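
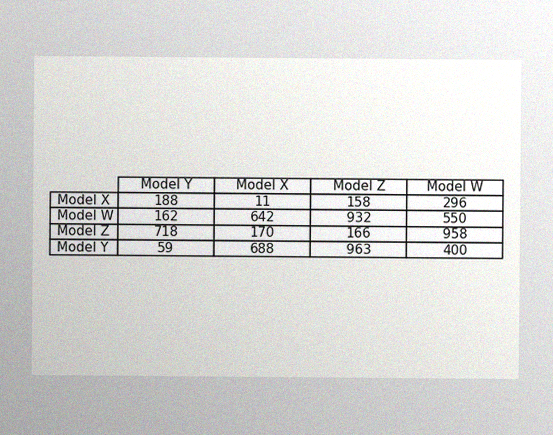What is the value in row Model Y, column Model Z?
963

The image has some photo noise and uneven lighting. The (Model Y, Model Z) cell reads 963.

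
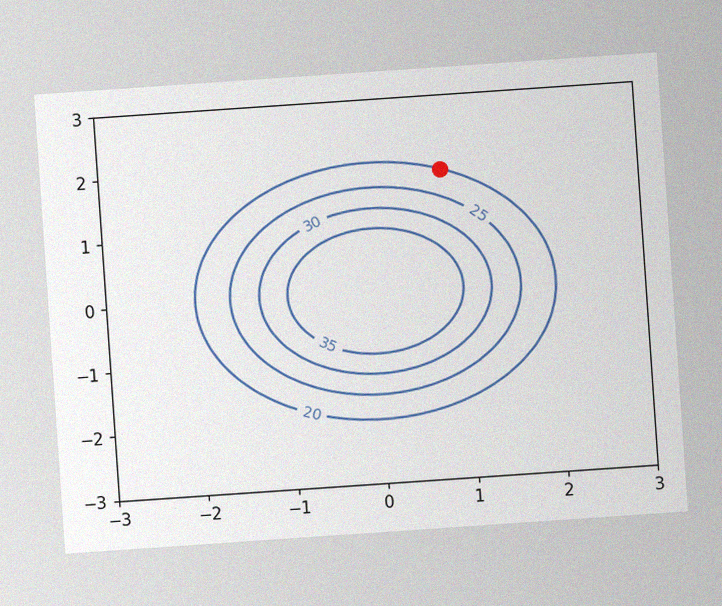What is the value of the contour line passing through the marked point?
20

The chart is tilted about 4° counter-clockwise, with some photo noise. The marked point sits on the contour labelled 20.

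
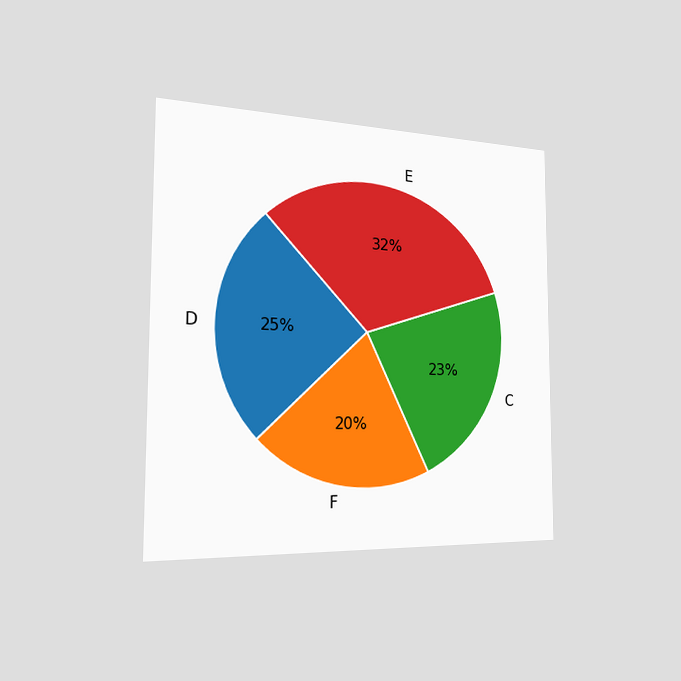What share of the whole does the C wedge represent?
23%

The chart is viewed slightly from the left. The C slice takes up 23% of the pie.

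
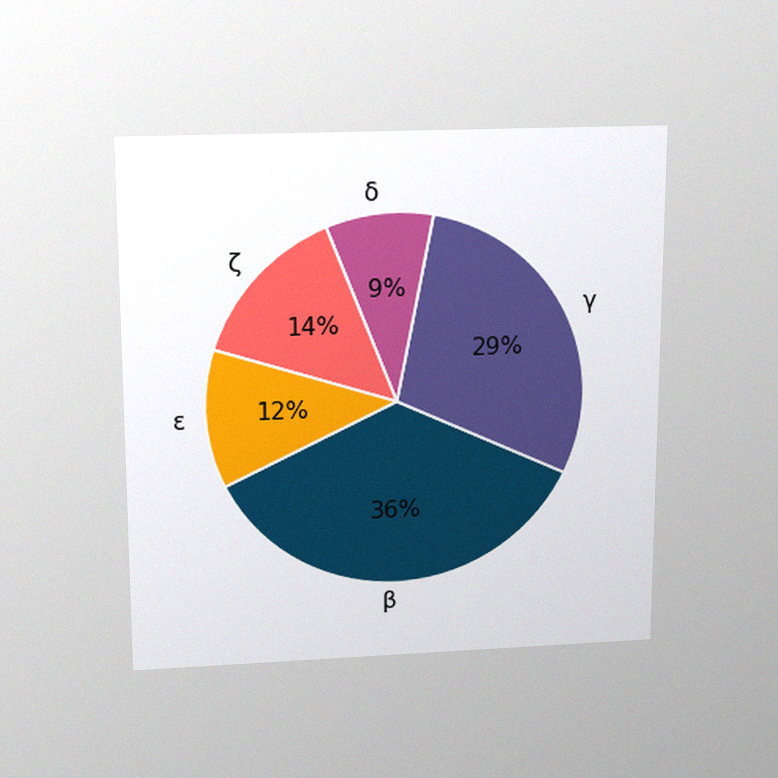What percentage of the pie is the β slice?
The chart is viewed slightly from above, with some photo noise. The β slice takes up 36% of the pie.

36%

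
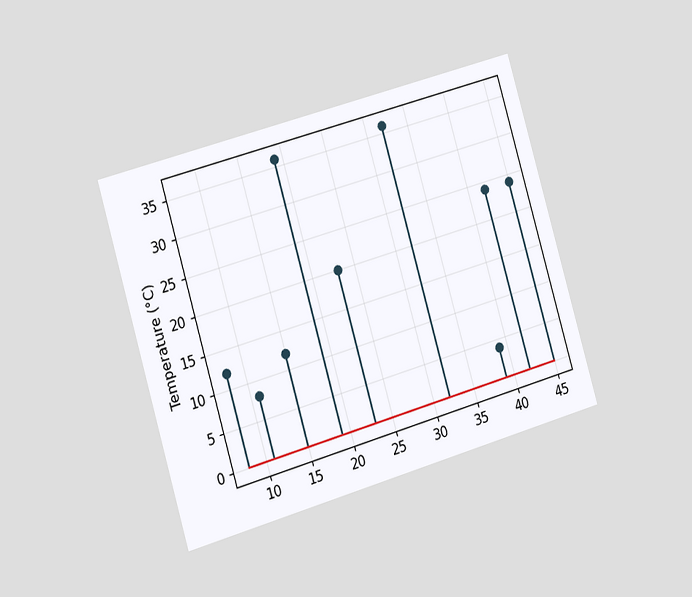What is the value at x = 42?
24°C

The chart is tilted about 16° counter-clockwise and viewed slightly from the left. The stem at x=42 reaches 24°C.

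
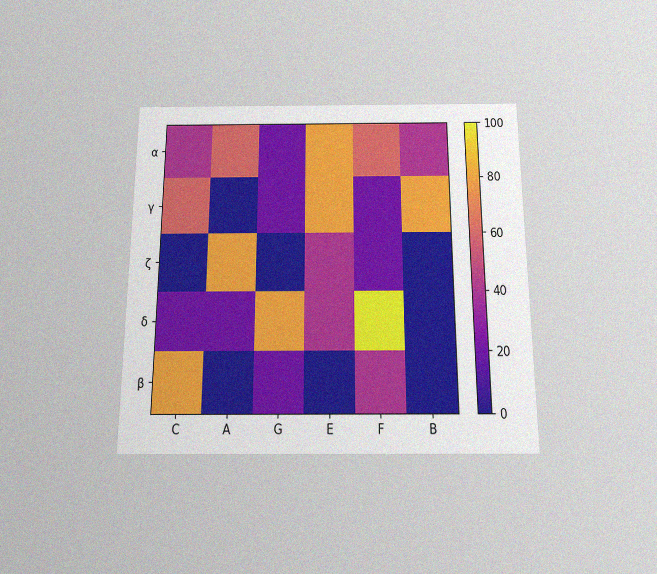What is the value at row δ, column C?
The chart is viewed slightly from below, with some photo noise. Matching cell (δ, C) against the colorbar gives 20.

20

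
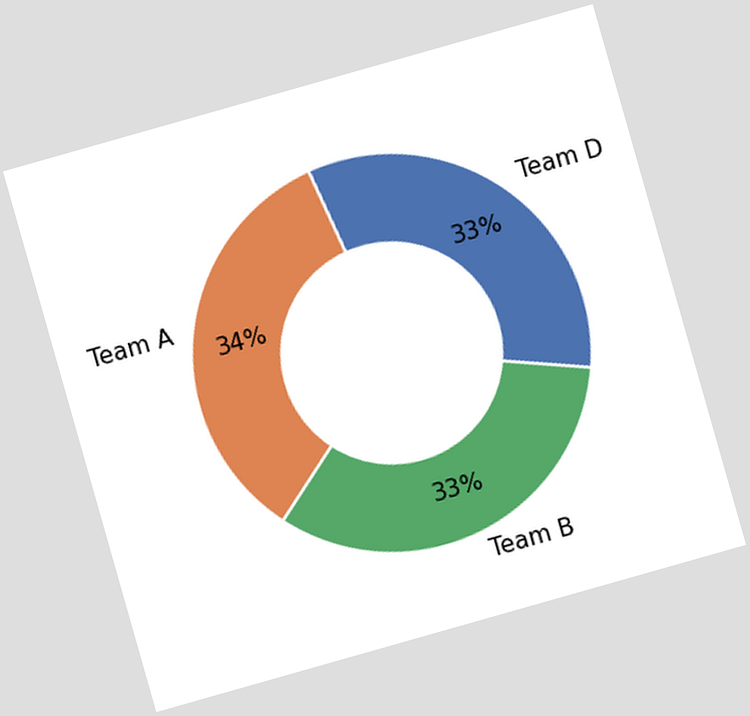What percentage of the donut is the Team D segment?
33%

The chart is tilted about 16° counter-clockwise. The Team D segment takes up 33% of the ring.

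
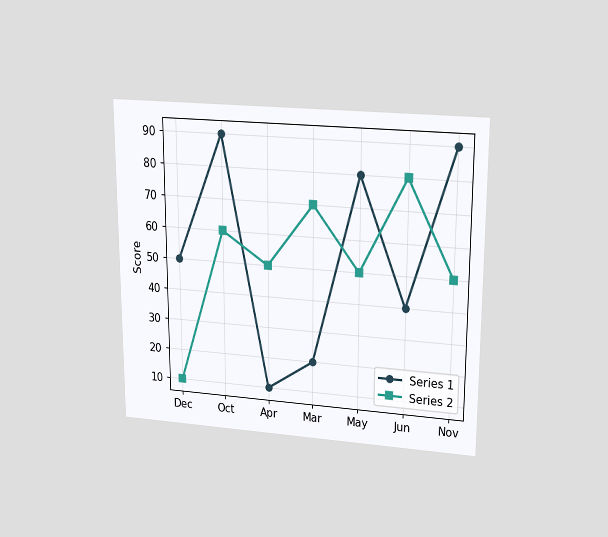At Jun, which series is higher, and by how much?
Series 2, by 40

The chart is viewed slightly from above. At Jun, Series 2 sits above the other line by 40.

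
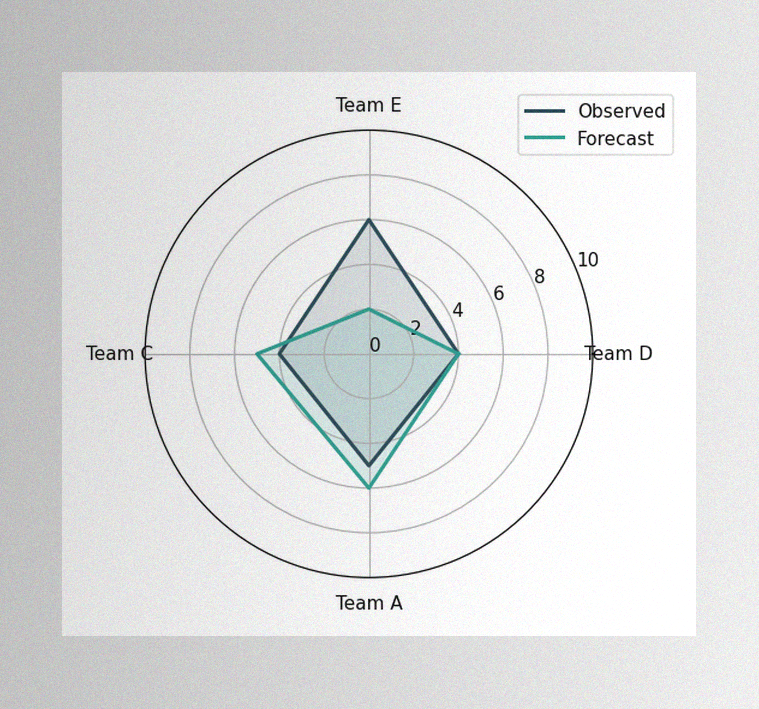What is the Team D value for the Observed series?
The image has some photo noise and uneven lighting. On the Team D axis, Observed reaches 4.

4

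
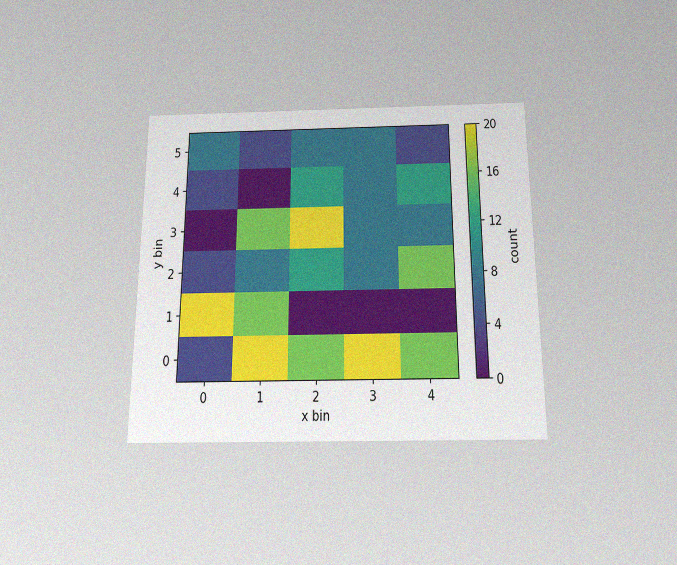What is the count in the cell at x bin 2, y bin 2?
12

The chart is viewed slightly from below, with some photo noise. Matching the cell (2, 2) against the colorbar gives 12.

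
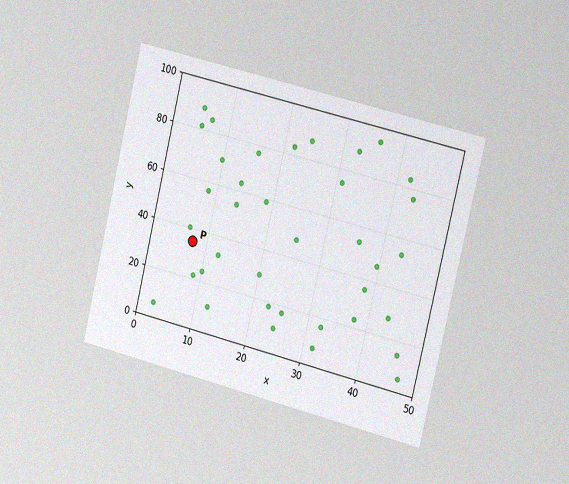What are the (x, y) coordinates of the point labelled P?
(7.5, 35)

The chart is tilted about 14° clockwise and viewed slightly from the right, with some photo noise. Following the gridlines from P to each axis, P sits at (7.5, 35).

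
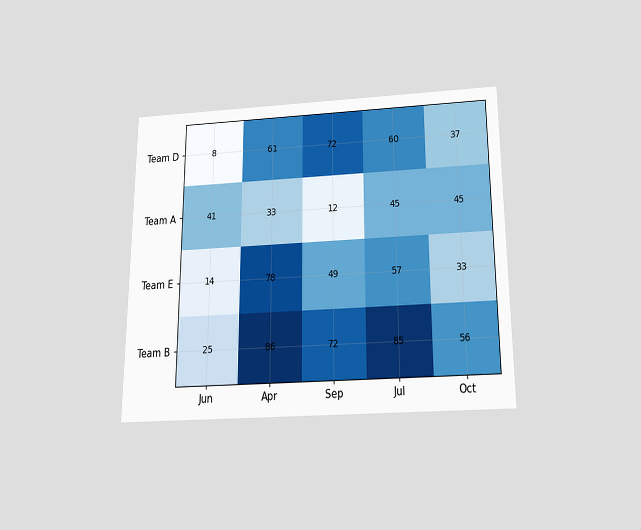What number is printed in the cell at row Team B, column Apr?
86

The chart is viewed slightly from below. The (Team B, Apr) cell reads 86.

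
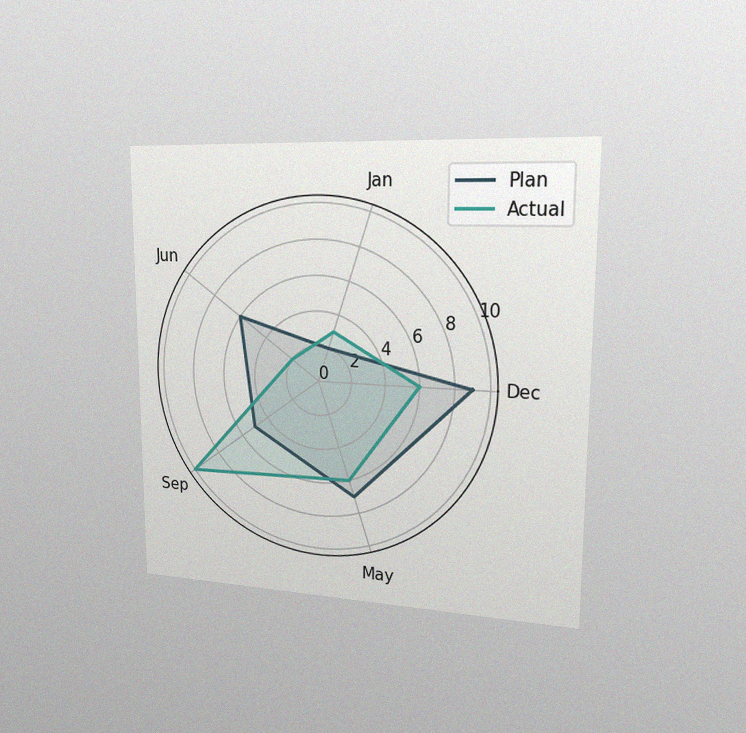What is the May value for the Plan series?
The chart is viewed slightly from the right, with some photo noise. On the May axis, Plan reaches 7.

7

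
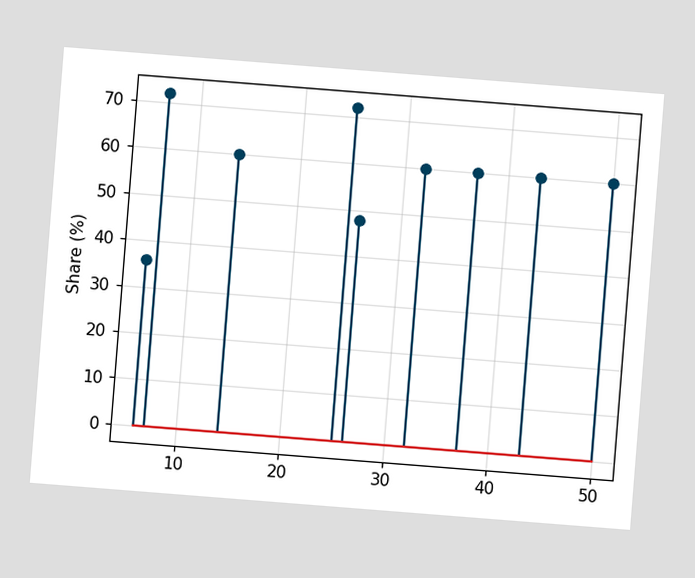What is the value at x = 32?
60%

The chart is tilted about 4° clockwise. The stem at x=32 reaches 60%.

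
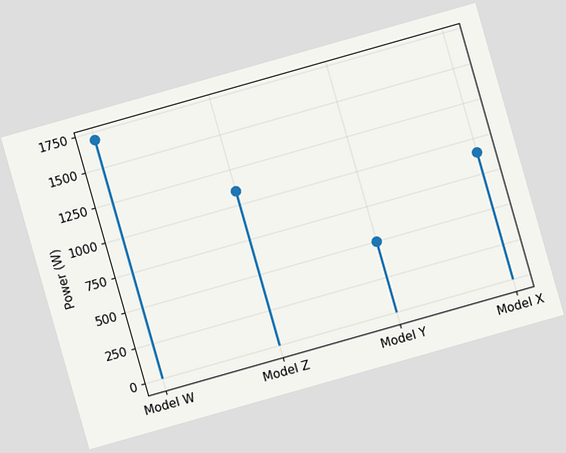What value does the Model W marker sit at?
1700W

The chart is tilted about 16° counter-clockwise. The Model W marker sits at 1700W.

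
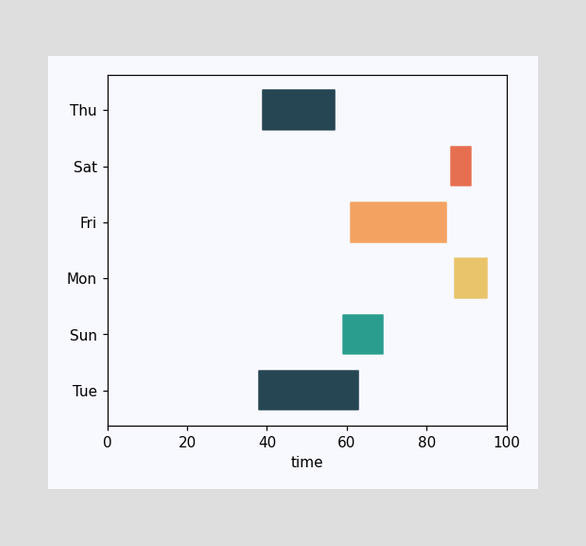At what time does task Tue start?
38

The Tue bar begins at t=38.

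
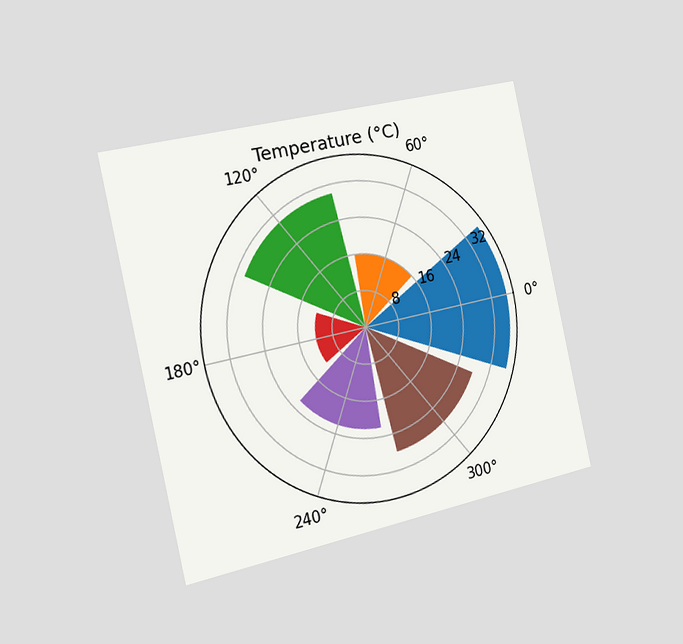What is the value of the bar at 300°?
28°C

The chart is tilted about 13° counter-clockwise and viewed slightly from the left. The bar at 300° reaches 28°C on the radial axis.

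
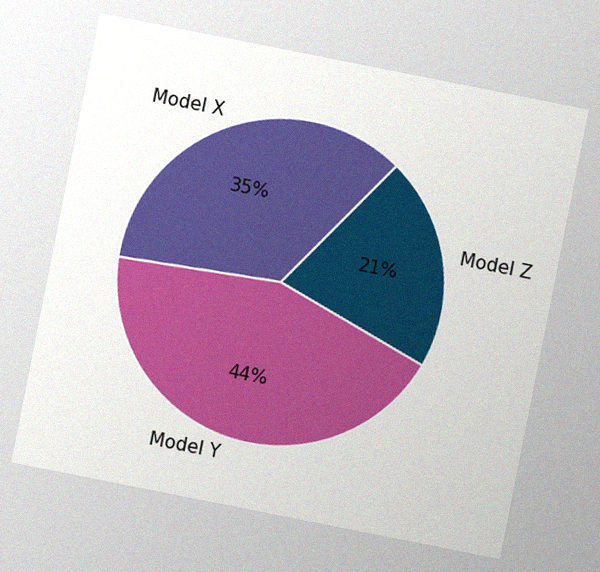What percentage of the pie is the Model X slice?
35%

The chart is tilted about 11° clockwise, with some photo noise. The Model X slice takes up 35% of the pie.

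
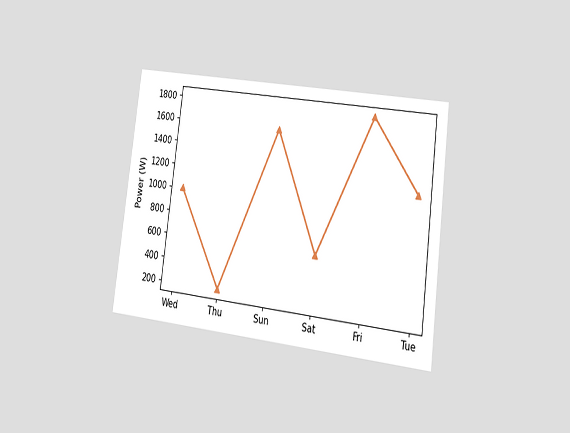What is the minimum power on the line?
200W

The chart is tilted about 7° clockwise and viewed at a slight angle. The lowest point is at Thu, and reading across to the y-axis gives 200W.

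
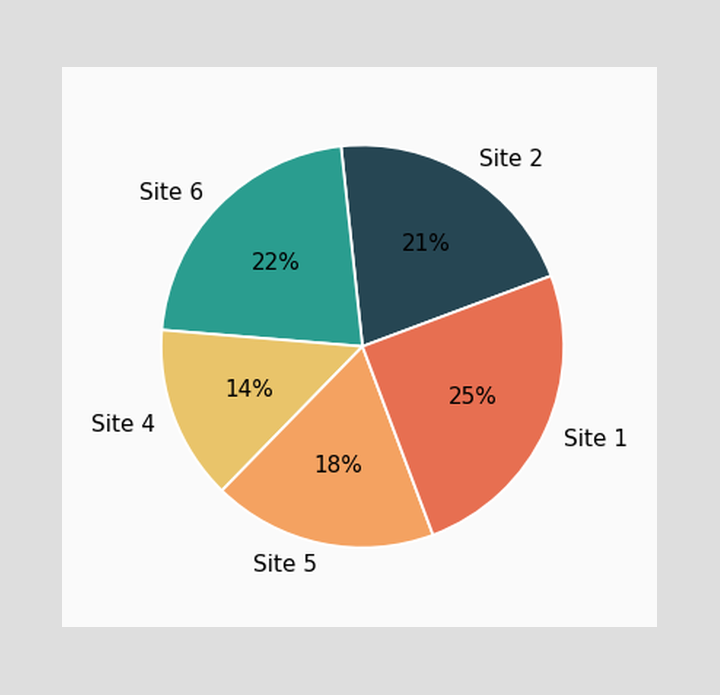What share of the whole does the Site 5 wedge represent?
The Site 5 slice takes up 18% of the pie.

18%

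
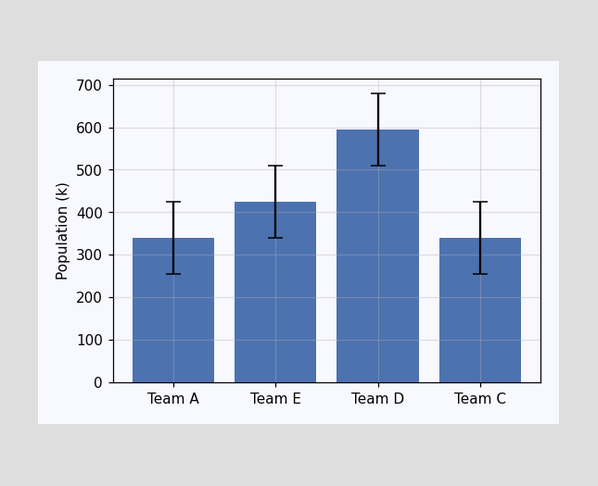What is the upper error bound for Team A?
425k

The Team A bar's upper whisker reaches 425k.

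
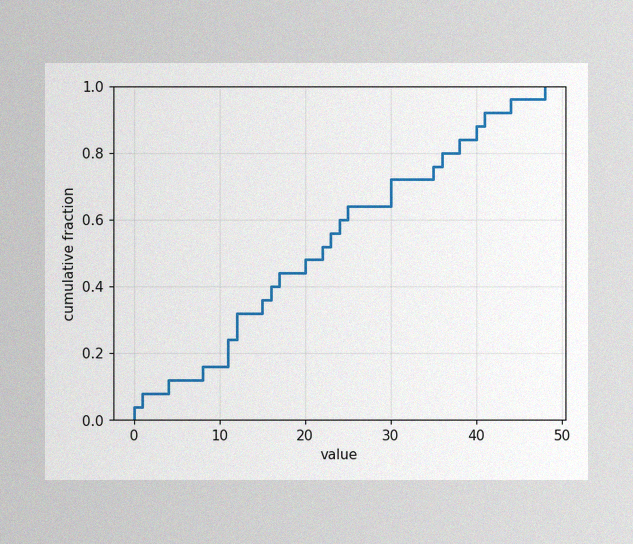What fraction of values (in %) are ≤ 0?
The image has some photo noise and uneven lighting. At x=0 the ECDF step is at 4%.

4%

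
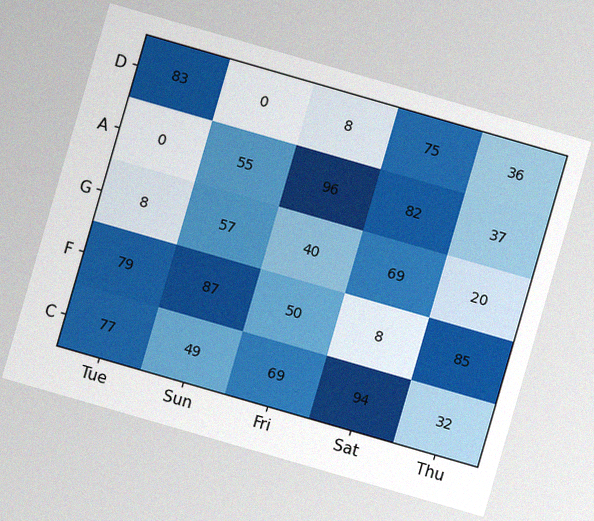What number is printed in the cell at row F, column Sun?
87

The chart is tilted about 16° clockwise, with some photo noise. The (F, Sun) cell reads 87.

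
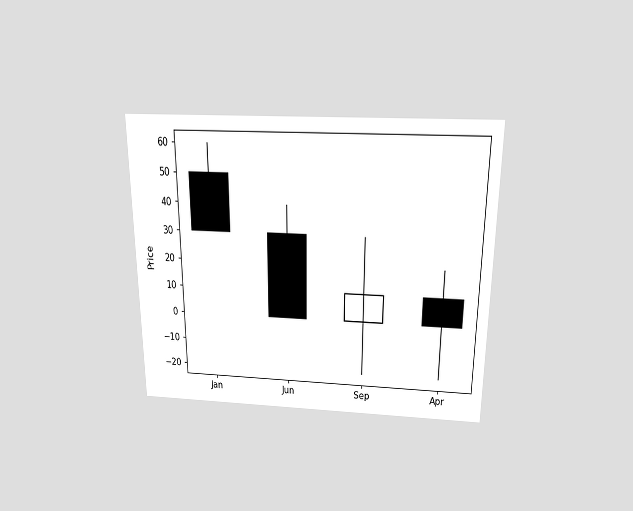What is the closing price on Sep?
10

The chart is viewed slightly from above. The Sep candle closes at 10.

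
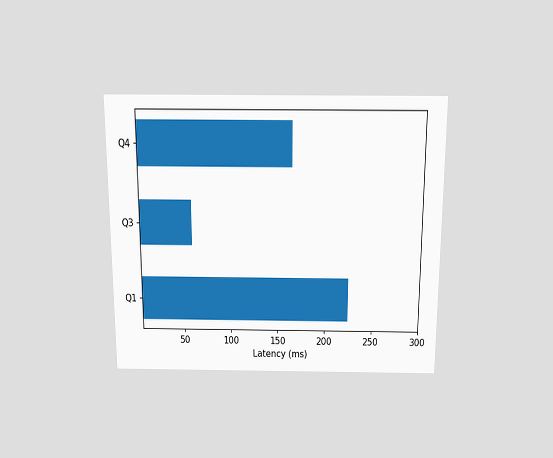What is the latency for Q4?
The chart is viewed slightly from above. Reading along the chart's x-axis, the Q4 bar reaches 165ms.

165ms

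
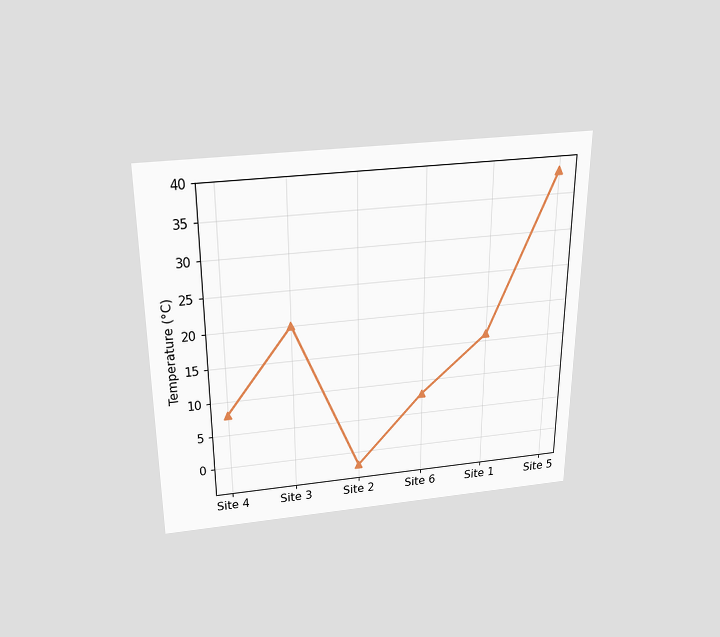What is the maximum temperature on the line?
38°C

The chart is viewed slightly from above. The highest point is at Site 5, and reading across to the y-axis gives 38°C.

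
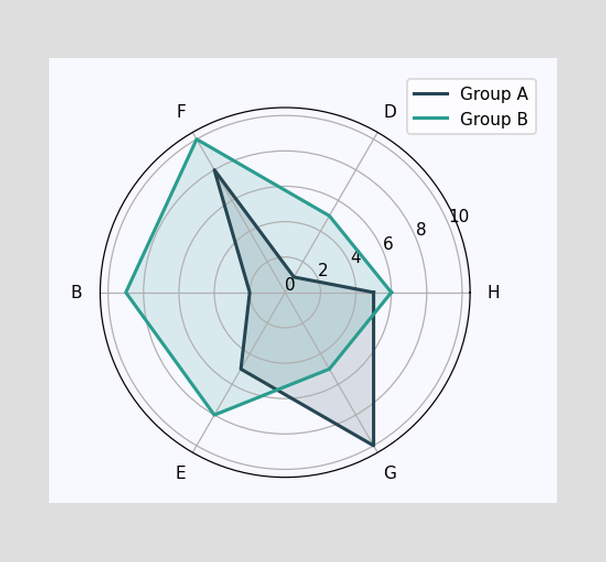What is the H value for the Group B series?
6

On the H axis, Group B reaches 6.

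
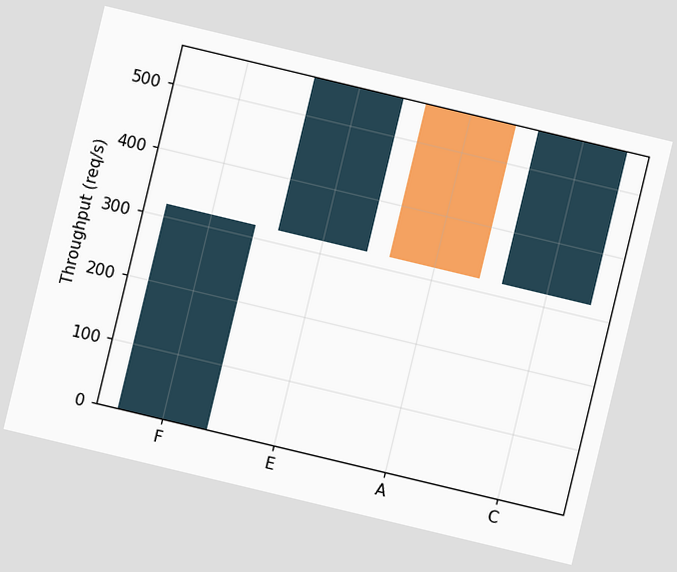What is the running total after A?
320req/s

The chart is tilted about 13° clockwise. After A the running total reaches 320req/s.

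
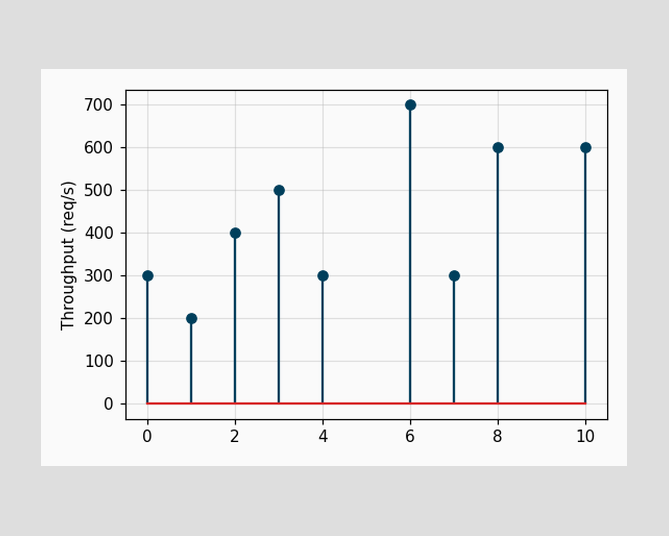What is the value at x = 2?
The stem at x=2 reaches 400req/s.

400req/s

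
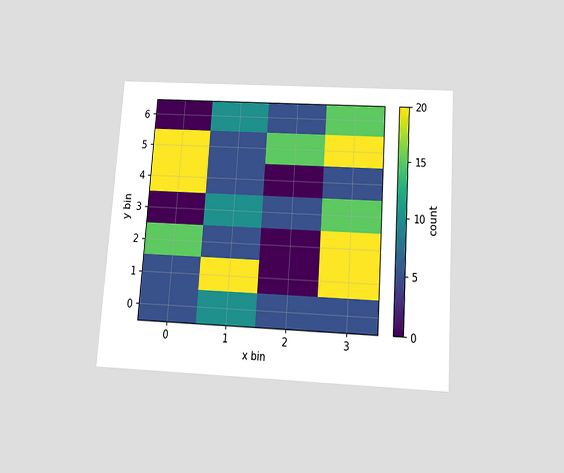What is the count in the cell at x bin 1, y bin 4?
The chart is tilted about 4° clockwise and viewed slightly from below. Matching the cell (1, 4) against the colorbar gives 5.

5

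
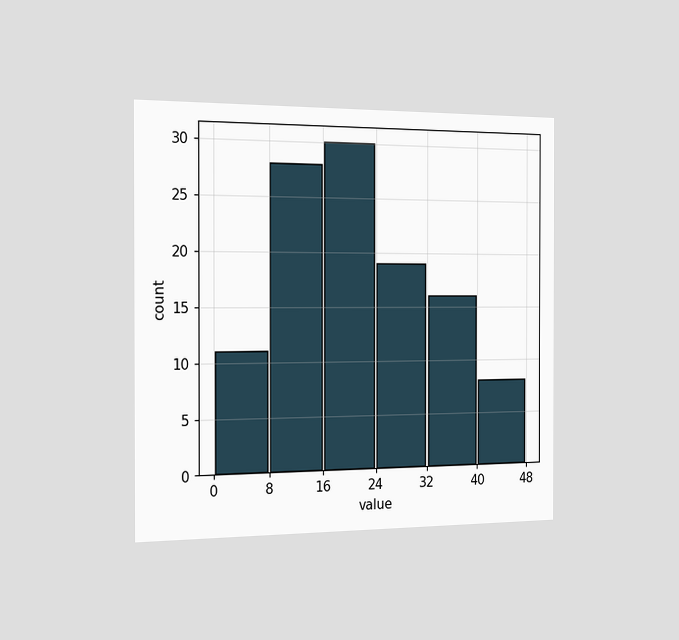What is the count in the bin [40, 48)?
The chart is viewed slightly from the left. The [40, 48) bin has height 8.

8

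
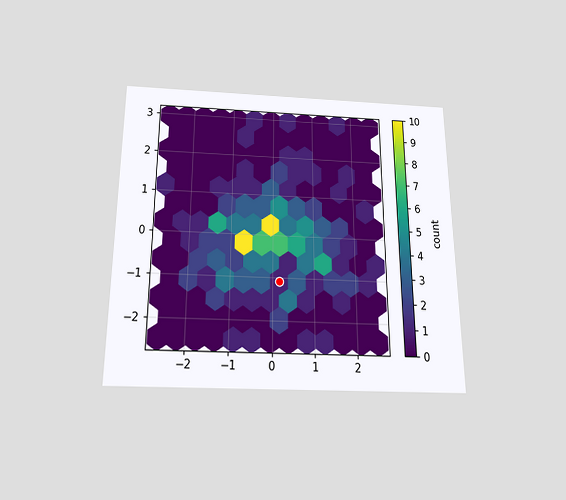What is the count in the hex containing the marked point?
1

The chart is viewed slightly from below. The marked hex reads 1 on the colorbar.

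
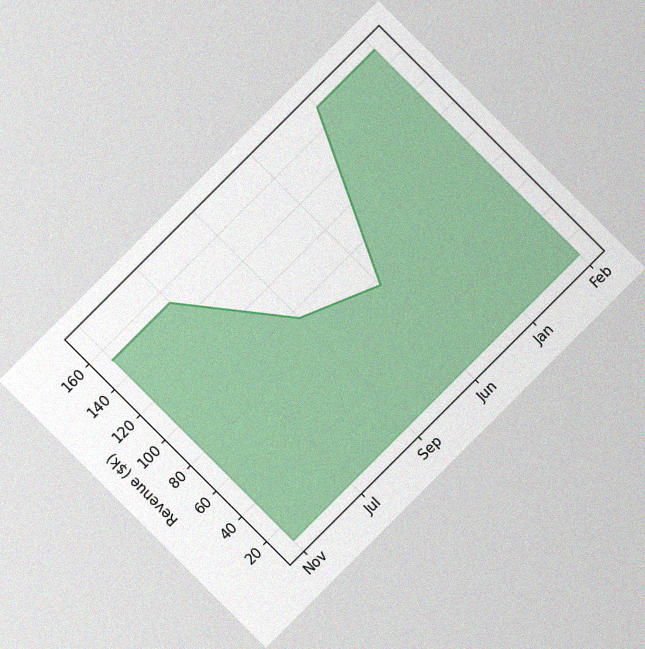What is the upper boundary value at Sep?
The chart is tilted about 45° counter-clockwise, with some photo noise. At Sep the upper boundary is at $95k.

$95k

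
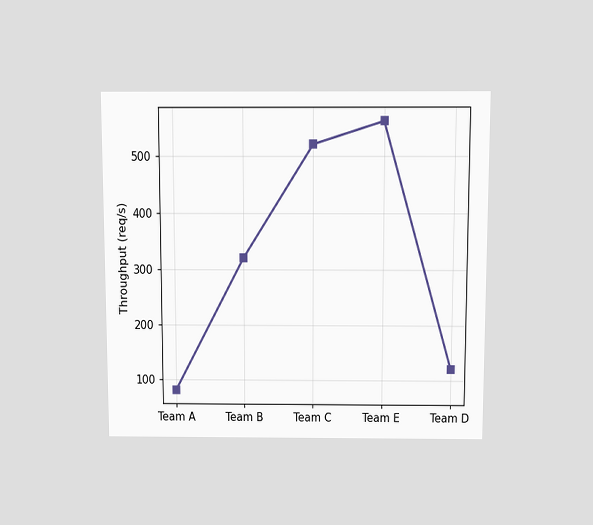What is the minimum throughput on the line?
80req/s

The chart is viewed slightly from above. The lowest point is at Team A, and reading across to the y-axis gives 80req/s.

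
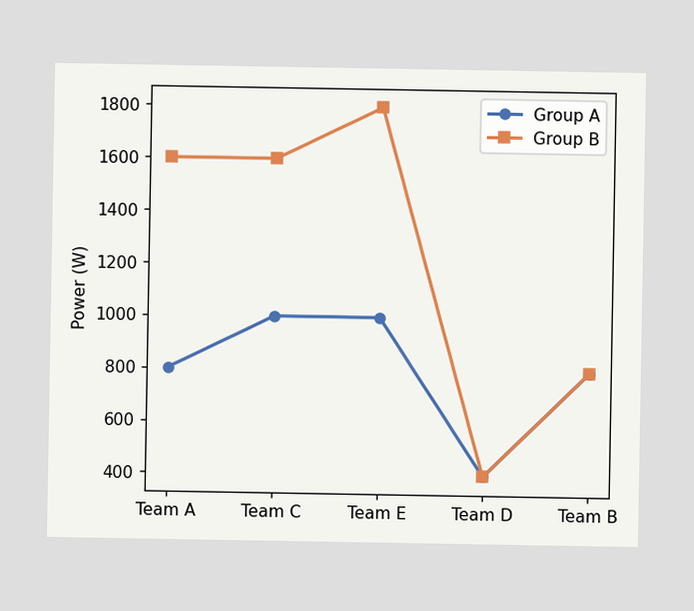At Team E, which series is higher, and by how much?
Group B, by 800W

At Team E, Group B sits above the other line by 800W.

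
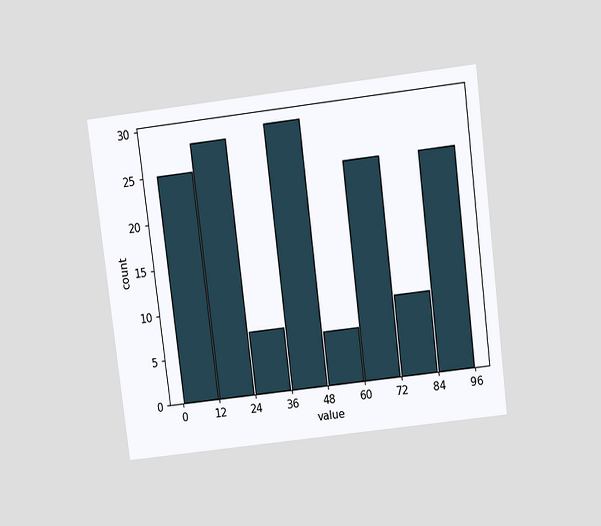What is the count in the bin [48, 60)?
The chart is tilted about 7° counter-clockwise and viewed slightly from above. The [48, 60) bin has height 6.

6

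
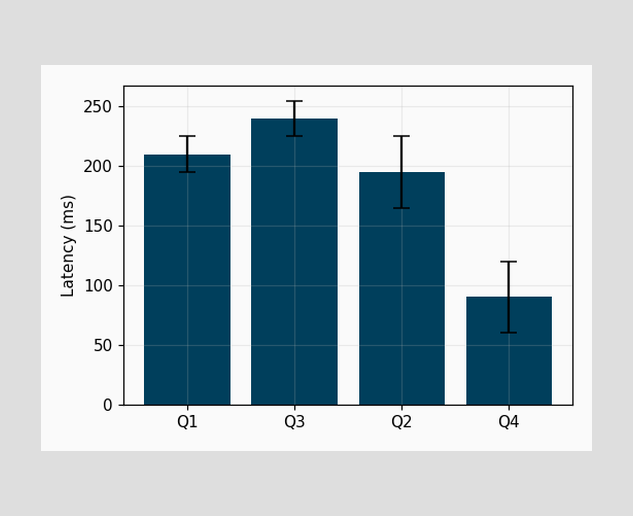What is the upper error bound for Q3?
255ms

The Q3 bar's upper whisker reaches 255ms.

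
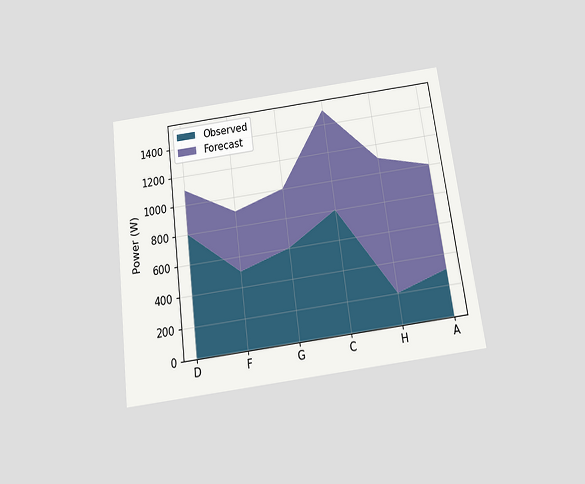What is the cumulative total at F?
900W

The chart is tilted about 7° counter-clockwise and viewed slightly from below. The stacked total at F reaches 900W.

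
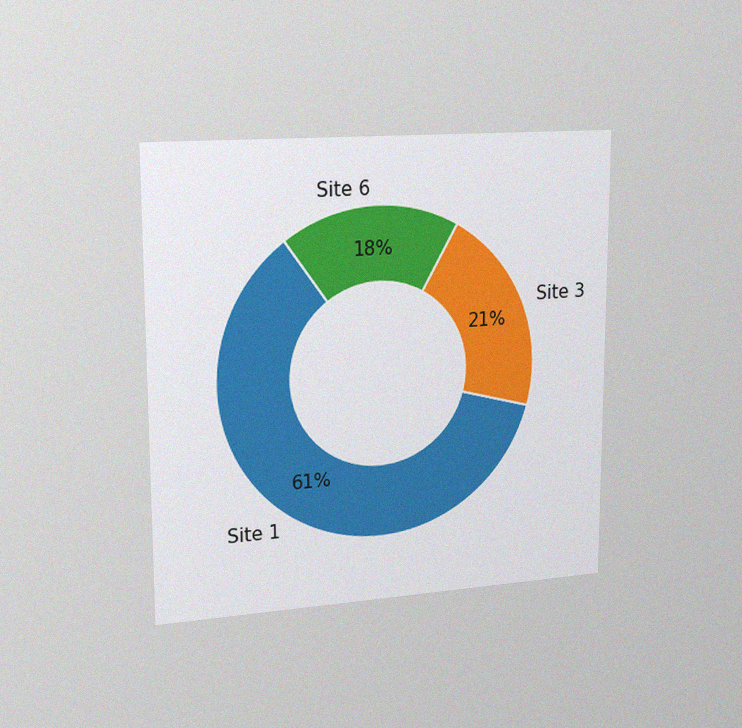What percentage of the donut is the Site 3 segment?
21%

The chart is viewed slightly from the left, with some photo noise. The Site 3 segment takes up 21% of the ring.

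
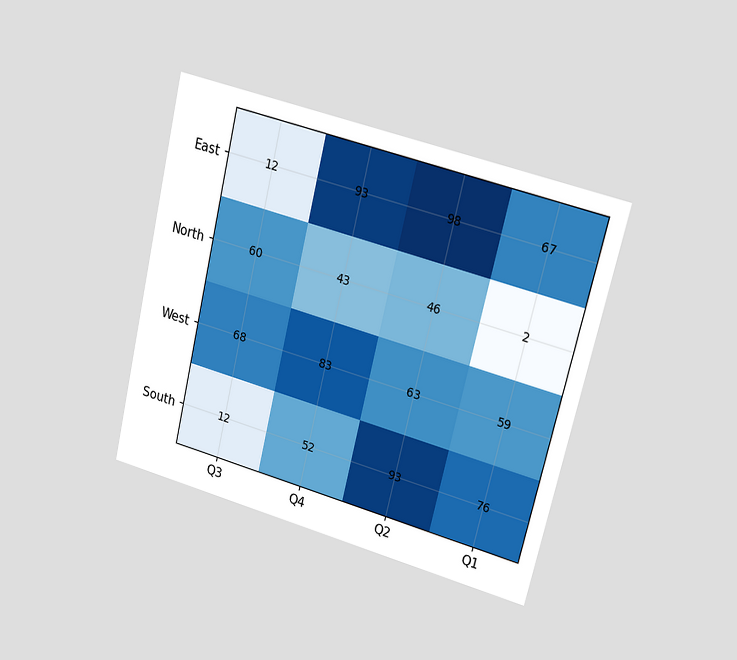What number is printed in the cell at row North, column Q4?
The chart is tilted about 14° clockwise and viewed at a slight angle. The (North, Q4) cell reads 43.

43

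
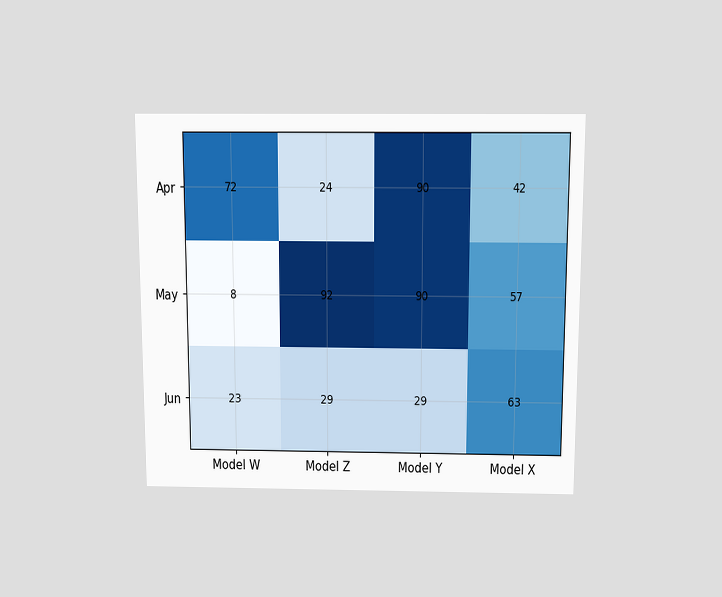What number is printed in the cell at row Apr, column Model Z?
The chart is viewed slightly from above. The (Apr, Model Z) cell reads 24.

24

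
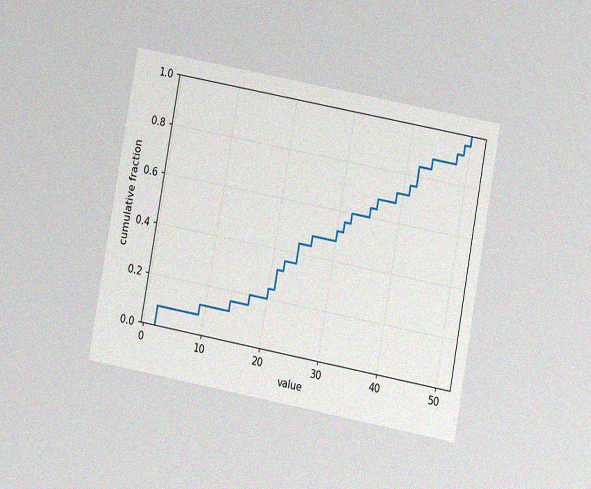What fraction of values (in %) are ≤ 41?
76%

The chart is tilted about 10° clockwise and viewed at a slight angle, with some photo noise. At x=41 the ECDF step is at 76%.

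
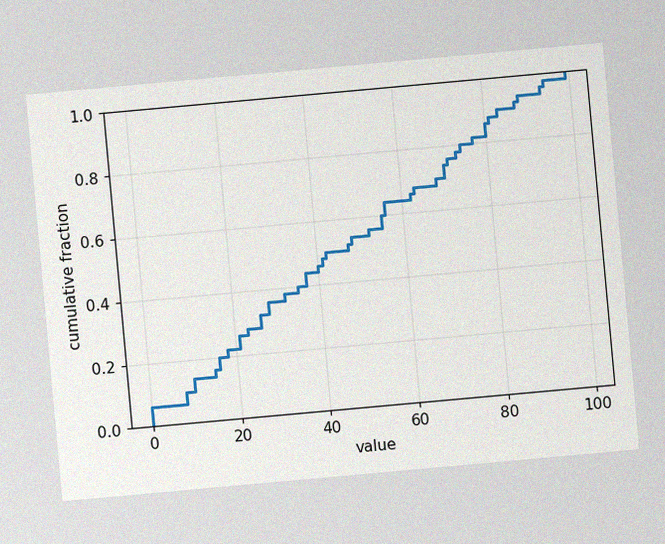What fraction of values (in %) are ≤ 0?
6%

The chart is tilted about 5° counter-clockwise, with some photo noise. At x=0 the ECDF step is at 6%.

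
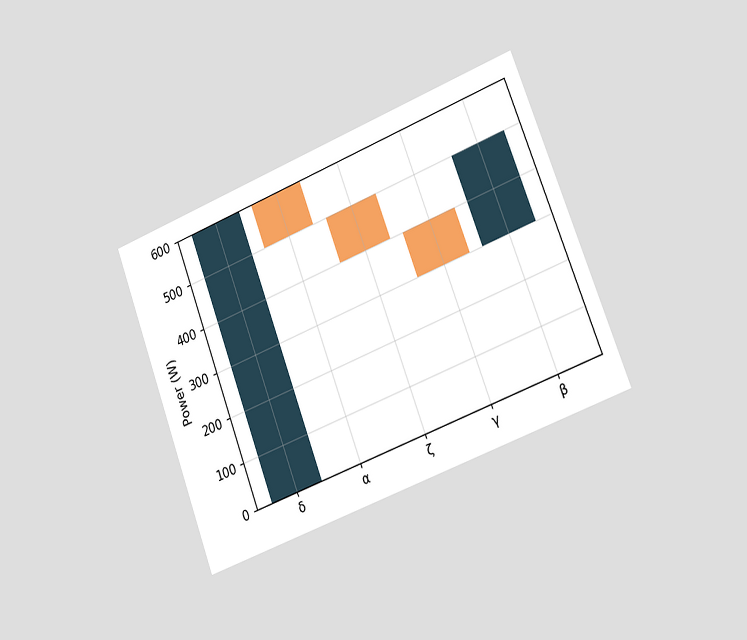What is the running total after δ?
The chart is tilted about 21° counter-clockwise and viewed slightly from the right. After δ the running total reaches 600W.

600W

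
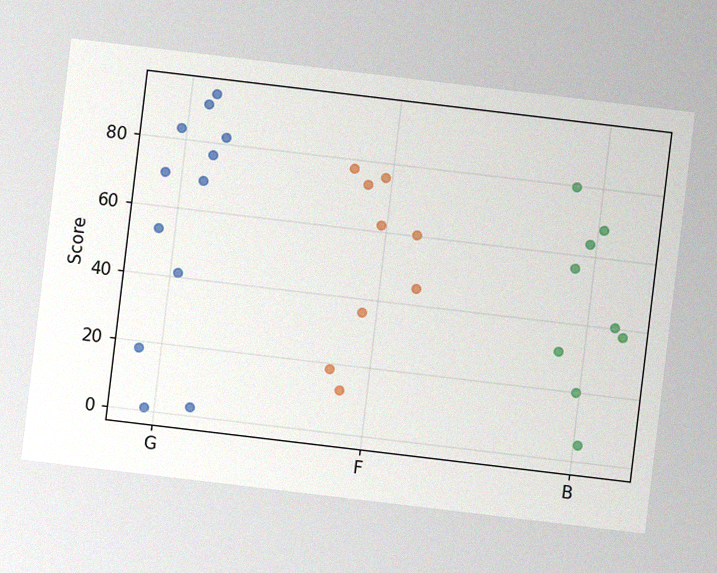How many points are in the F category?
9

The chart is tilted about 7° clockwise, with some photo noise. Counting the markers in the F column gives 9.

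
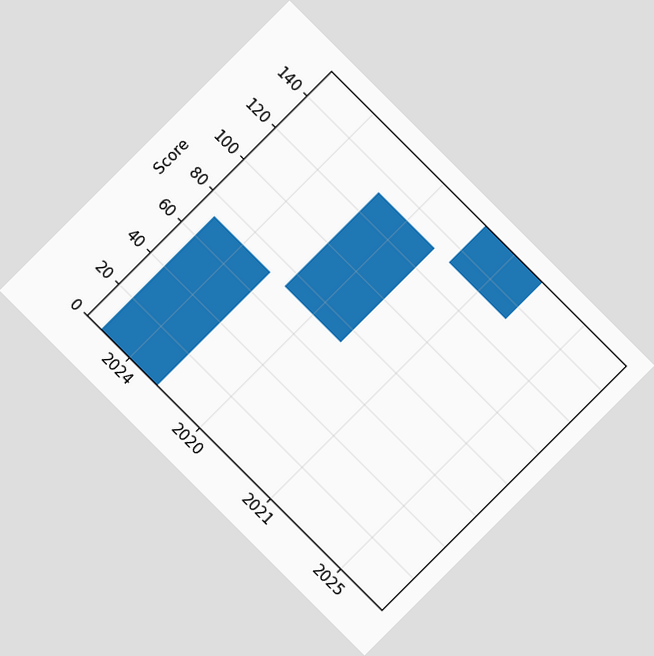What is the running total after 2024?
72

The chart is tilted about 45° clockwise. After 2024 the running total reaches 72.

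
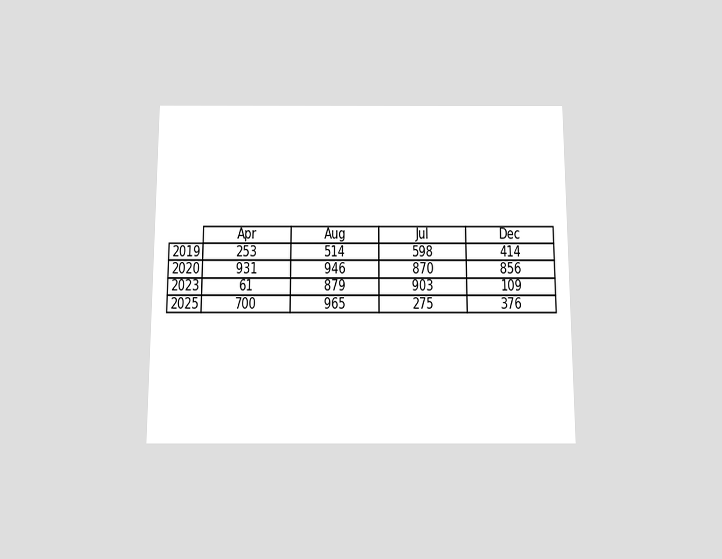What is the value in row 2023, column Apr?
The chart is viewed slightly from below. The (2023, Apr) cell reads 61.

61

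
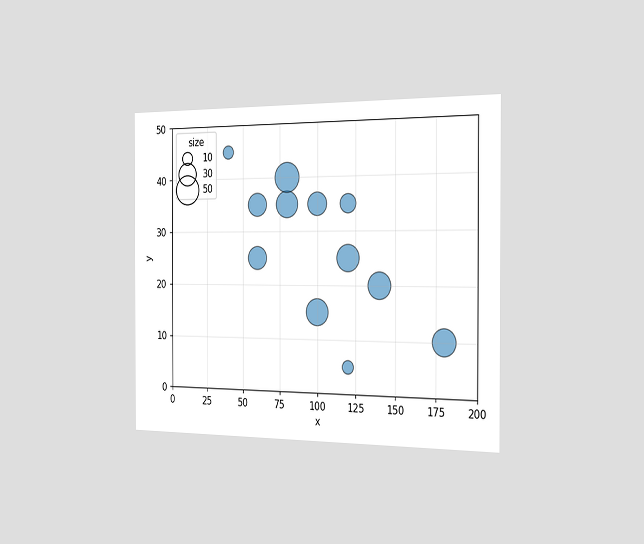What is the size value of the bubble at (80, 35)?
The chart is viewed slightly from the right. Matching the bubble at (80, 35) against the size legend gives 40.

40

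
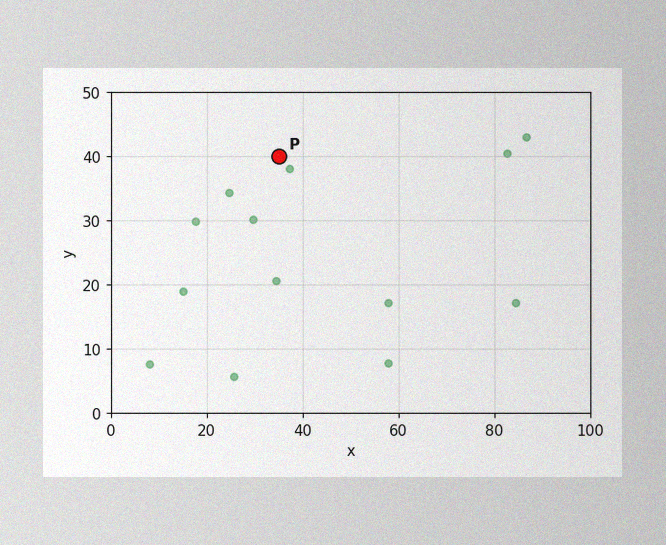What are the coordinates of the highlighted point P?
(35, 40)

The image has some photo noise and uneven lighting. Following the gridlines from P to each axis, P sits at (35, 40).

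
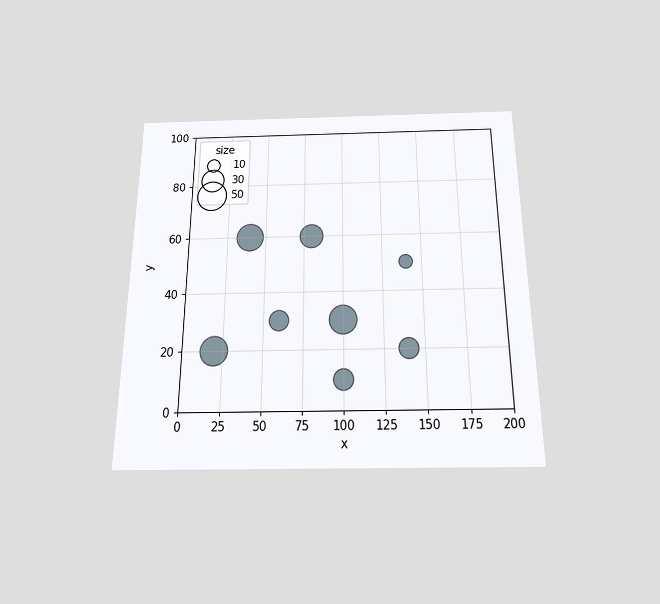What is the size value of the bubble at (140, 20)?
20

The chart is viewed slightly from below. Matching the bubble at (140, 20) against the size legend gives 20.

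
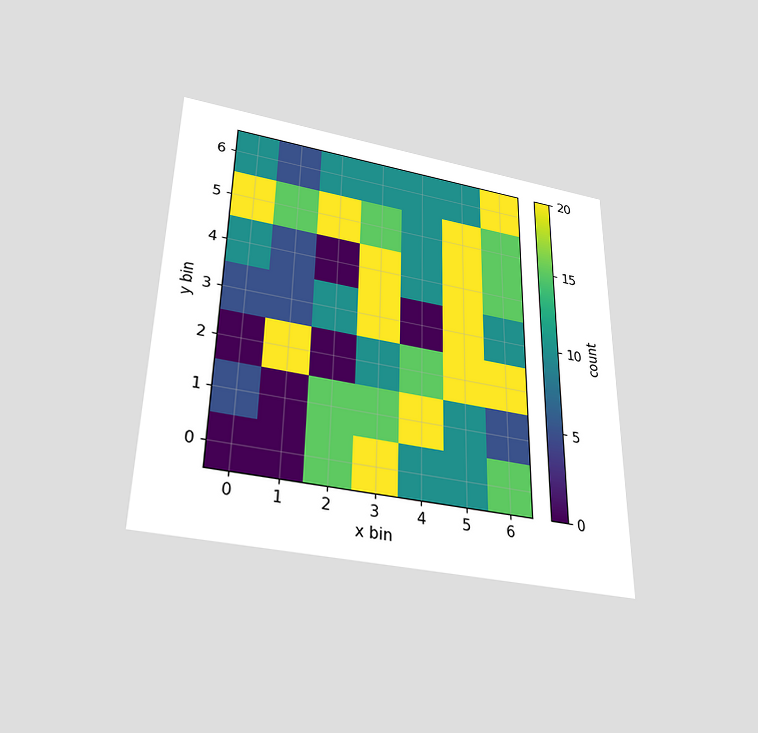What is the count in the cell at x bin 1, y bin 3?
5

The chart is viewed slightly from below. Matching the cell (1, 3) against the colorbar gives 5.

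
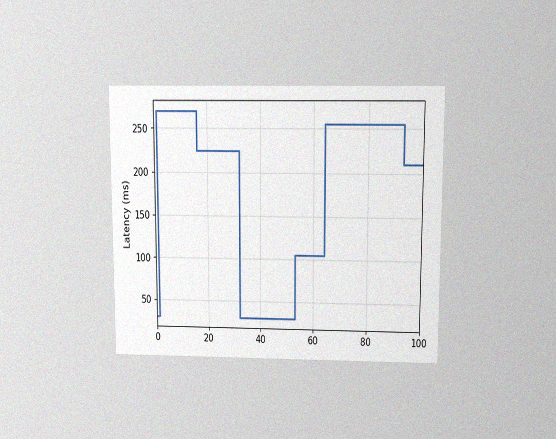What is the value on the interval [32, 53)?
30ms

The chart is viewed slightly from above, with some photo noise. On [32, 53) the step sits at 30ms.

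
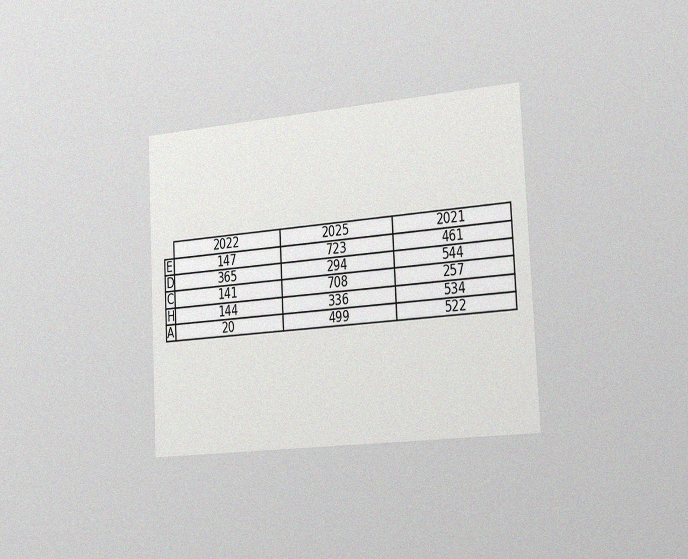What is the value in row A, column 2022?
20

The chart is tilted about 3° counter-clockwise and viewed slightly from the right, with some photo noise. The (A, 2022) cell reads 20.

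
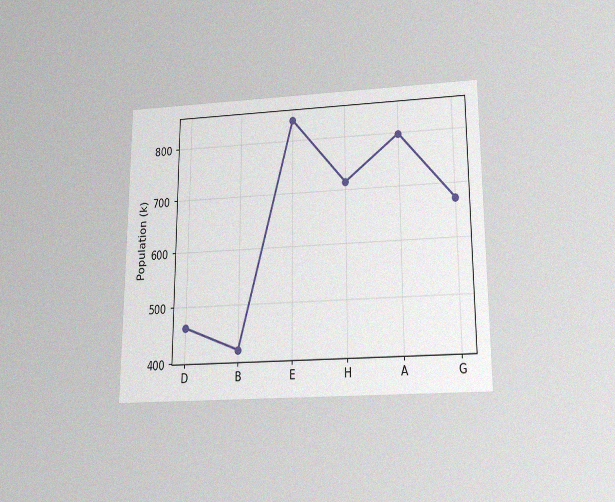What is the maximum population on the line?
The chart is viewed slightly from below, with some photo noise. The highest point is at E, and reading across to the y-axis gives 840k.

840k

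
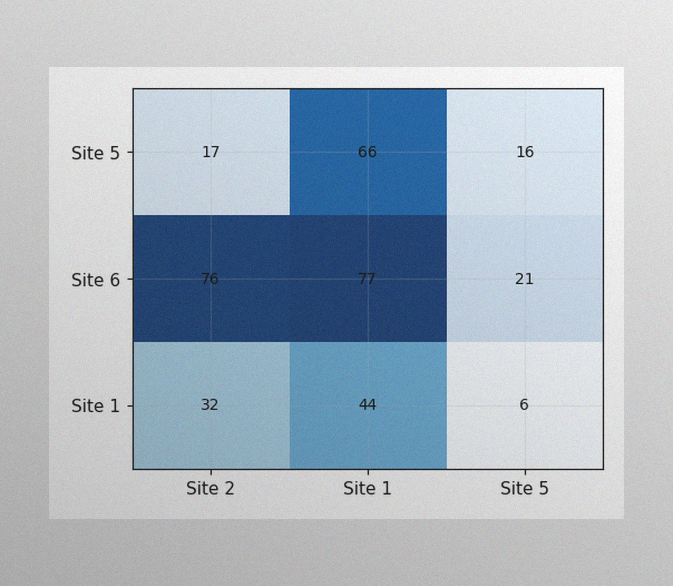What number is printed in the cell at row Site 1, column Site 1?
44

The image has some photo noise and uneven lighting. The (Site 1, Site 1) cell reads 44.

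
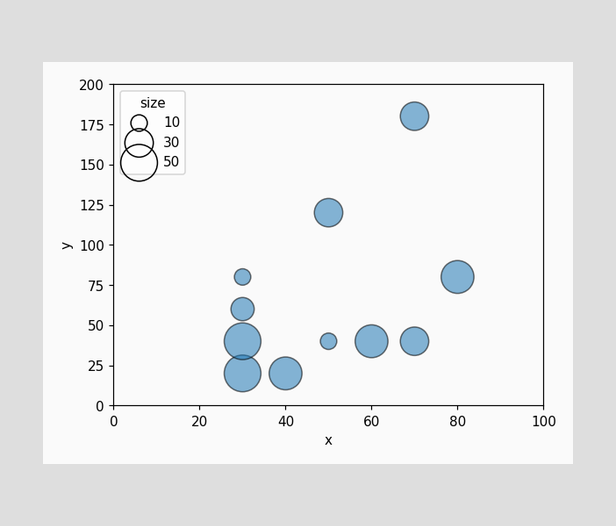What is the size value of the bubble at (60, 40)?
Matching the bubble at (60, 40) against the size legend gives 40.

40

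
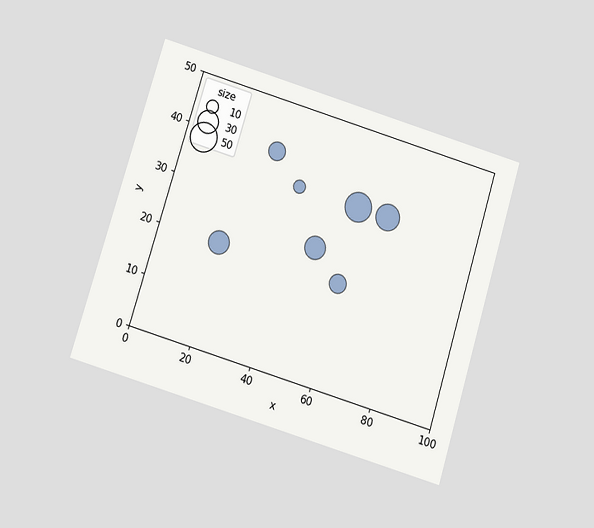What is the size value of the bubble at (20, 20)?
30

The chart is tilted about 17° clockwise and viewed slightly from below. Matching the bubble at (20, 20) against the size legend gives 30.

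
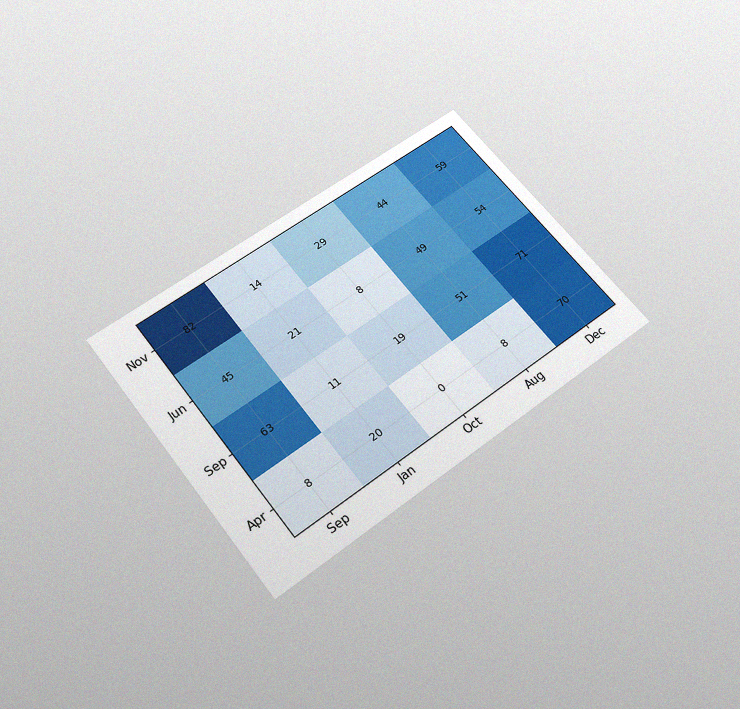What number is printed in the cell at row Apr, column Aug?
The chart is tilted about 38° counter-clockwise and viewed slightly from below, with some photo noise. The (Apr, Aug) cell reads 8.

8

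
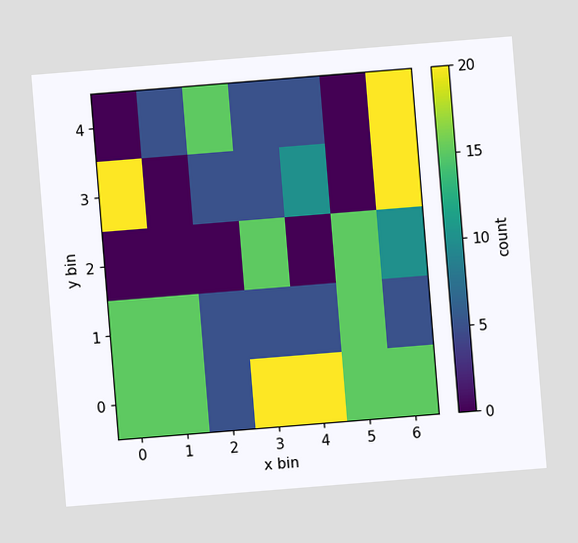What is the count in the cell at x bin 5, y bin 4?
0

The chart is tilted about 5° counter-clockwise. Matching the cell (5, 4) against the colorbar gives 0.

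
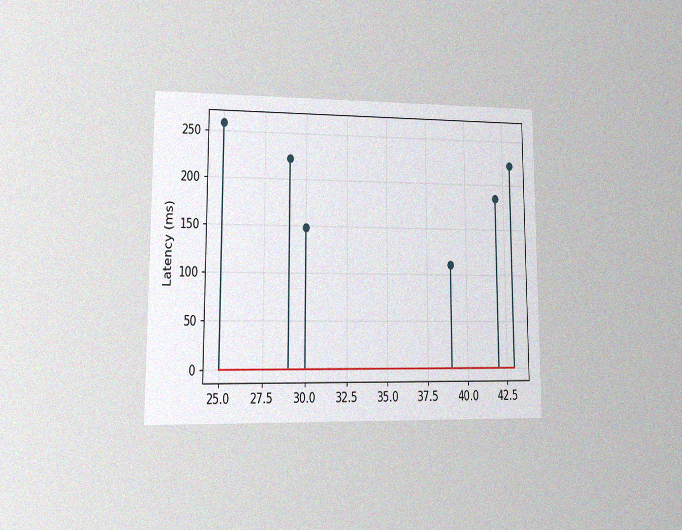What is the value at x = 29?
The chart is viewed at a slight angle, with some photo noise. The stem at x=29 reaches 222ms.

222ms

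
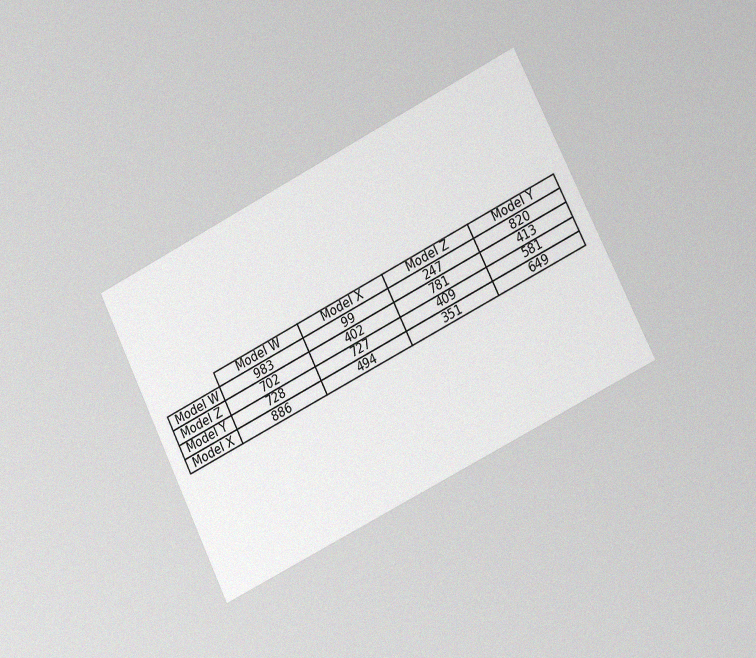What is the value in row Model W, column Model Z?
247

The chart is tilted about 26° counter-clockwise and viewed slightly from the right, with some photo noise. The (Model W, Model Z) cell reads 247.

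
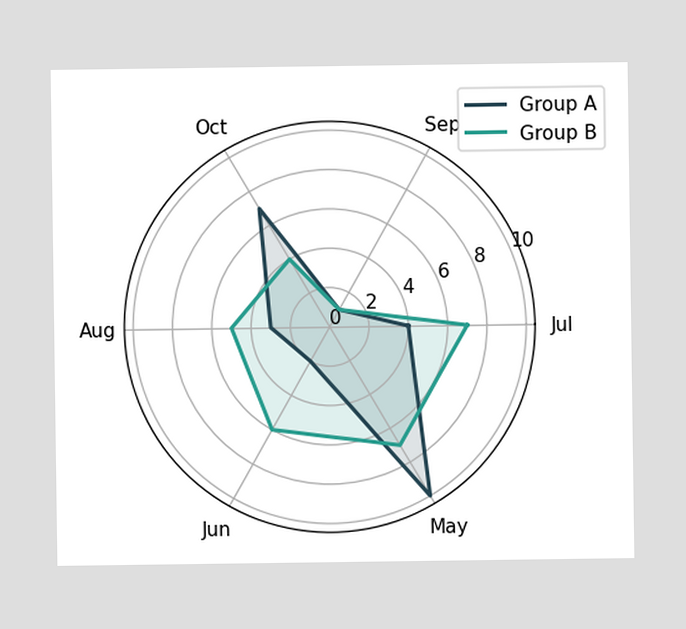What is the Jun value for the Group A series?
On the Jun axis, Group A reaches 2.

2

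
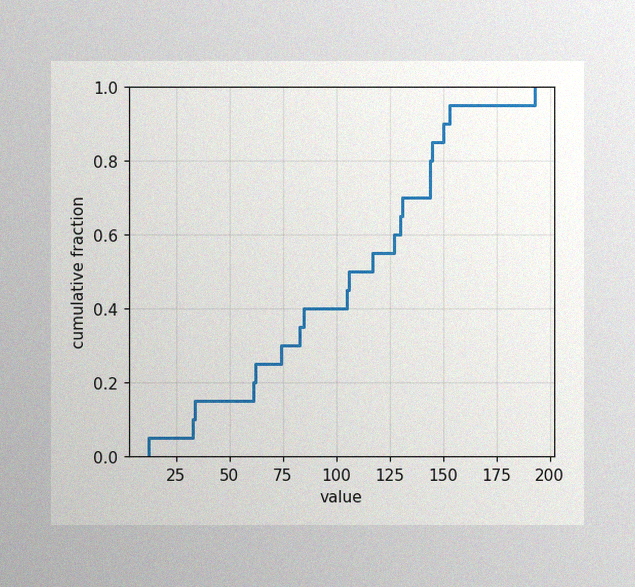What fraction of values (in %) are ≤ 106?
The image has some photo noise and uneven lighting. At x=106 the ECDF step is at 50%.

50%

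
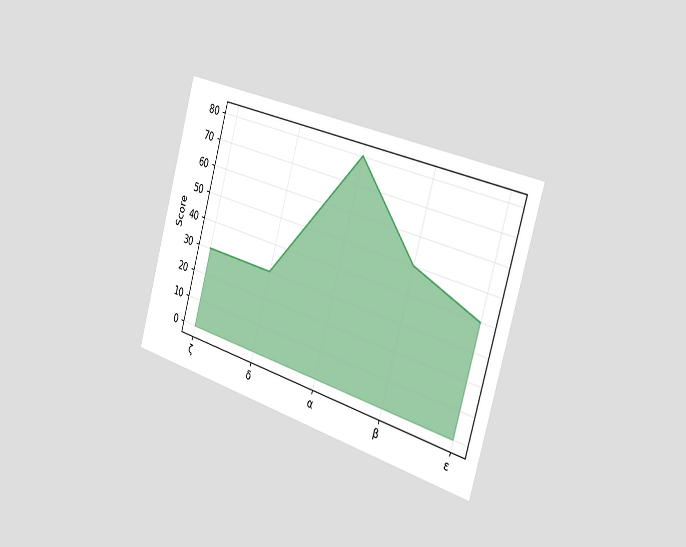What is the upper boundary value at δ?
30

The chart is tilted about 16° clockwise and viewed slightly from the right. At δ the upper boundary is at 30.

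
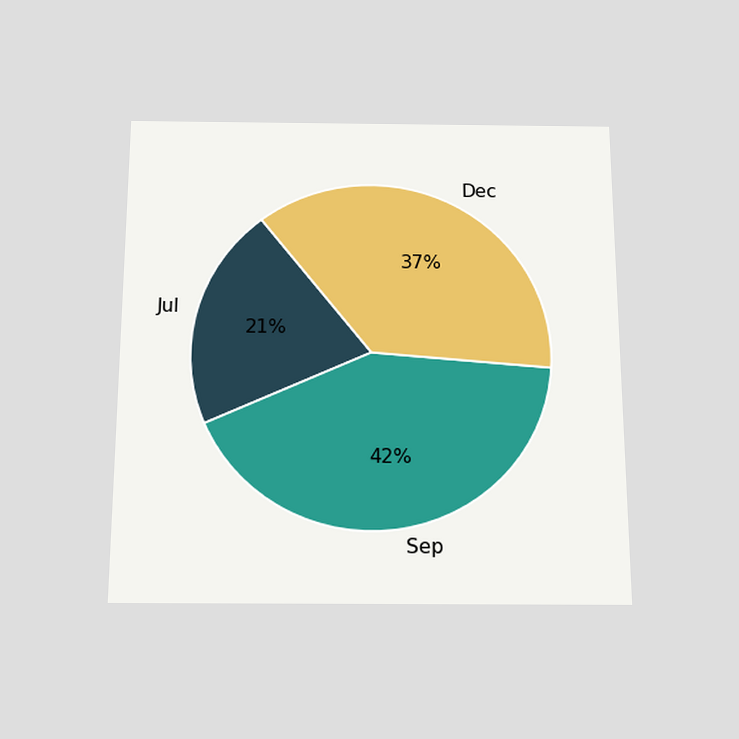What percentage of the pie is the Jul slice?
The chart is viewed slightly from below. The Jul slice takes up 21% of the pie.

21%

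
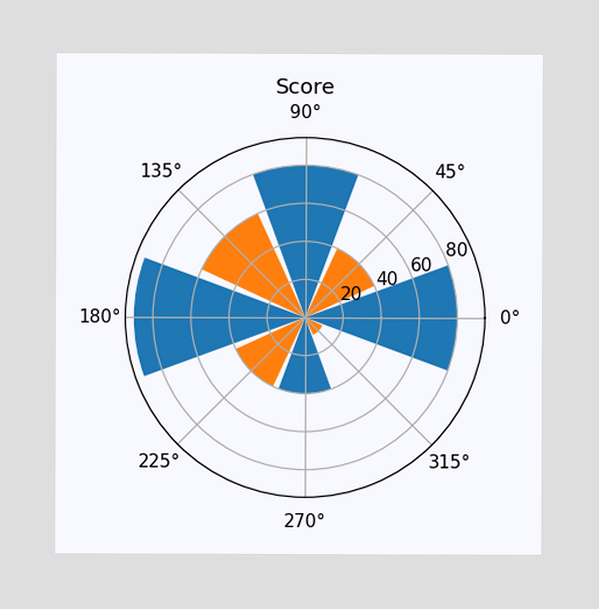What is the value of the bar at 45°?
40

The bar at 45° reaches 40 on the radial axis.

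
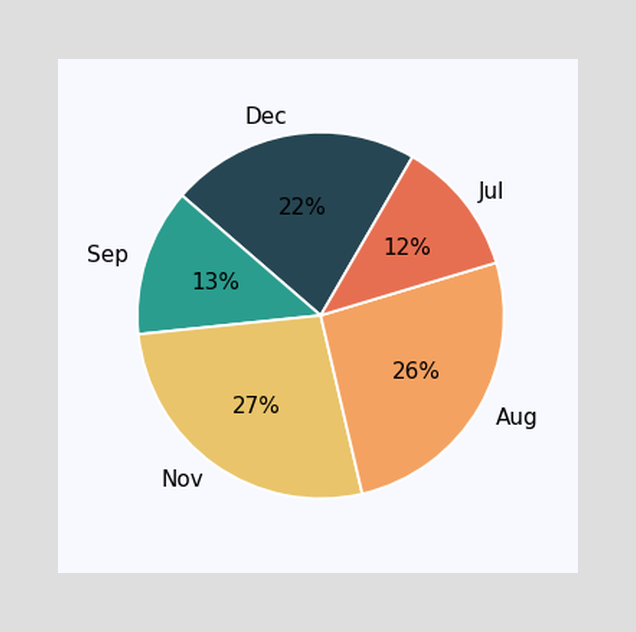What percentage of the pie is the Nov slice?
27%

The Nov slice takes up 27% of the pie.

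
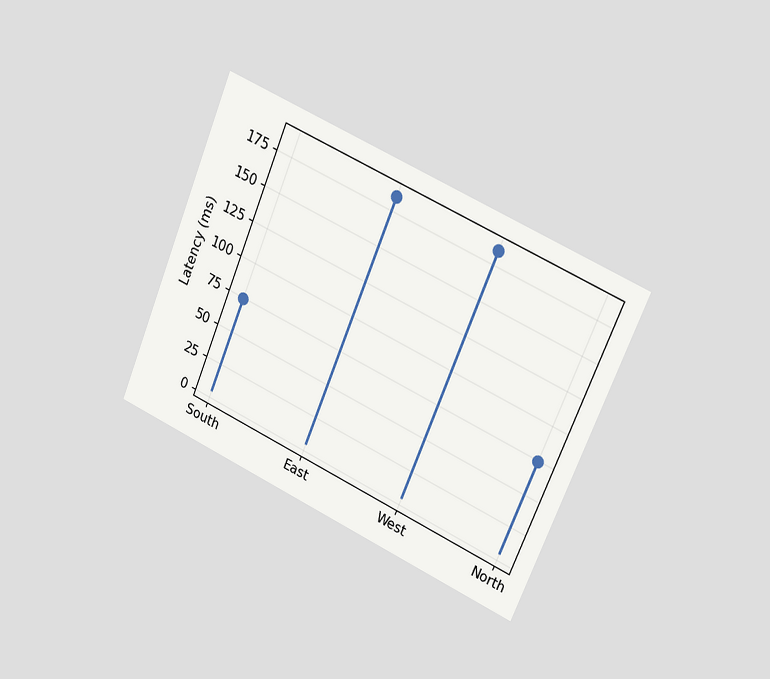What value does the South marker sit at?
The chart is tilted about 23° clockwise and viewed slightly from the right. The South marker sits at 74ms.

74ms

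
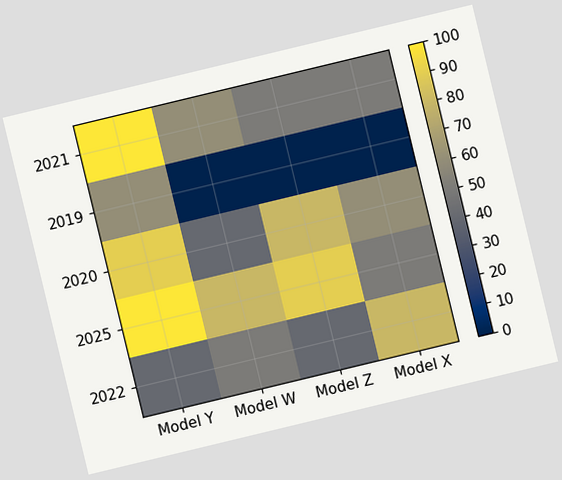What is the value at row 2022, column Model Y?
40

The chart is tilted about 14° counter-clockwise. Matching cell (2022, Model Y) against the colorbar gives 40.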